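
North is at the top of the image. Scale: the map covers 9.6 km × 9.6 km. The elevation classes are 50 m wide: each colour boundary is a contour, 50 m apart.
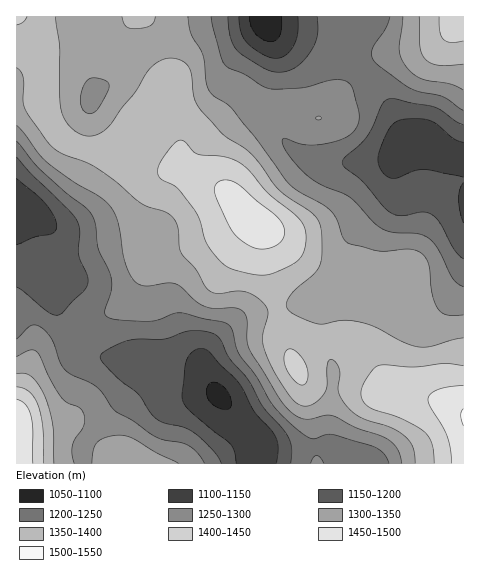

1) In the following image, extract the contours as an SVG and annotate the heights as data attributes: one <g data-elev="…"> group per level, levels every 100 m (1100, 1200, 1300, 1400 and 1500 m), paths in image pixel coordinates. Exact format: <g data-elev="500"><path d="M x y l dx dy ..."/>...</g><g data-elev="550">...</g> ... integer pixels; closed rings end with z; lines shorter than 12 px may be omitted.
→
<g data-elev="1100"><path d="M221 409l-9-5-5-7 0-9 4-6 5 0 6 3 5 5 3 7 2 7-2 4-3 2z"/><path d="M281 17l1 11-2 7-4 5-5 2-8-3-7-5-5-8-2-9"/></g><g data-elev="1200"><path d="M221 463l-8-12-19-18-12-6-20-5-8-5-16-23-19-15-16-16-3-5 2-4 15-10 15-4 32-1 21-7 8-2 13 1 9 3 6 6 9 20 19 21 14 26 24 28 4 12 0 16"/><path d="M463 259l-9-10-13-24-7-9-10-4-22 4-11-3-8-7-21-25-18-14-2-5 3-5 15-12 7-8 6-11 9-21 7-6 7 0 38 8 7 3 15 12 7 3"/><path d="M17 157l14 16 38 37 7 10 4 10-1 26 9 24-1 6-3 5-22 22-5 2-10-4-23-20-7-4"/><path d="M317 17l0 19-7 17-8 9-7 5-8 4-8 1-15-4-27-18-7-12-2-21"/></g><g data-elev="1300"><path d="M74 463l-2-8 0-8 3-8 9-14 1-7-2-6-4-5-12-5-6-5-9-15-12-26-4-5-7-1-12 7"/><path d="M178 463l-23-11-22-13-14-4-14 3-8 4-4 9-1 12"/><path d="M463 315l-16 0-5-2-4-5-6-15-3-29-3-6-5-5-5-3-7-1-31 2-30-8-5-5-6-18-7-10-9-7-23-12-10-8-31-43-25-31-5-5-13-8-5-5-3-9-3-26-12-22-3-17"/><path d="M17 125l30 37 27 20 27 15 10 10 7 16 8 41 5 12 5 6 4 3 6 1 21-3 7 0 7 4 13 13 10 6 11 3 20-1 7 2 5 9 0 21 3 10 29 48 11 13 8 6 8 2 20-4 7 1 23 12 27 9 8 4 5 6 4 7 2 9"/><path d="M316 119l4 1 1-3-5 0z"/><path d="M89 114l-5-3-3-7 0-9 3-11 4-4 3-2 14 2 4 5-2 7-10 18-3 3z"/><path d="M403 17l-4 33 3 10 5 8 7 7 7 4 30 5 12 6"/></g><g data-elev="1400"><path d="M44 463l-1-33-5-24-3-8-6-6-5-4-7-1"/><path d="M299 384l5 1 3-3 1-6-1-8-8-14-6-4-5-1-4 6 1 10 6 11z"/><path d="M463 366l-17-3-32 4-35-2-8 7-9 16 0 10 6 8 7 4 27 9 16 8 8 6 6 12 2 18"/><path d="M254 274l10 1 8-1 19-9 8-6 5-7 2-9 0-11-3-8-8-9-27-22-18-22-9-8-17-6-26-3-5-3-8-9-4-2-3 1-7 7-11 14-2 9 1 5 3 4 16 8 15 20 7 12 6 23 14 17 11 9z"/><path d="M17 25l6-3 4-5"/><path d="M439 17l1 15 4 7 7 3 12-1"/></g><g data-elev="1500"><path d="M463 409l-2 7 2 10"/></g>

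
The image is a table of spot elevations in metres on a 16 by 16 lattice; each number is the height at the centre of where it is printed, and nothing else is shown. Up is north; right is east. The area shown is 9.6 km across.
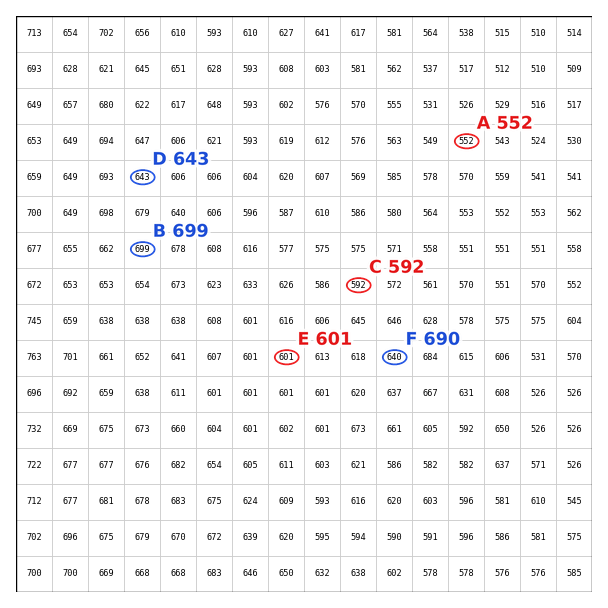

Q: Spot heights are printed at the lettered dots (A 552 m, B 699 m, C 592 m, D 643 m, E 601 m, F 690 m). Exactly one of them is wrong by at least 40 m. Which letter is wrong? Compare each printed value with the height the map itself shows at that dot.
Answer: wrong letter F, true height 640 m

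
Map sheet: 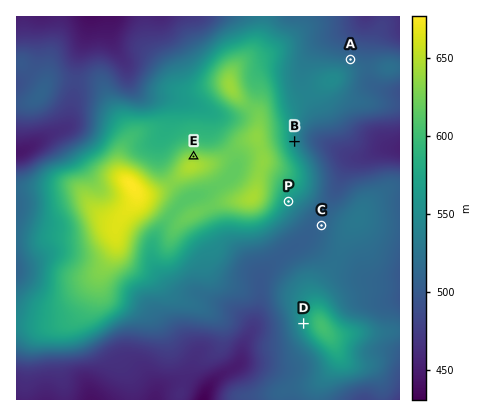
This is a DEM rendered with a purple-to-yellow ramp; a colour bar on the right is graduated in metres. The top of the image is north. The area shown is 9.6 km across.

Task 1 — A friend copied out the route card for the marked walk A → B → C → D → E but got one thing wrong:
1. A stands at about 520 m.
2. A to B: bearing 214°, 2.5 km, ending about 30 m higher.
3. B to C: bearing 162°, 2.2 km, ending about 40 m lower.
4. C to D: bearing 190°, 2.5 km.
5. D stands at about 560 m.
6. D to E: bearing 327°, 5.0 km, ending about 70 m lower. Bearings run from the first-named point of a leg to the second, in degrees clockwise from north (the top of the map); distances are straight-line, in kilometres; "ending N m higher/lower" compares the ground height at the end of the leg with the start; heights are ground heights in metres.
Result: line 6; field sense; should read higher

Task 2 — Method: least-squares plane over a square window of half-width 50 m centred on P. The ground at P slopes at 5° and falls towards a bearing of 130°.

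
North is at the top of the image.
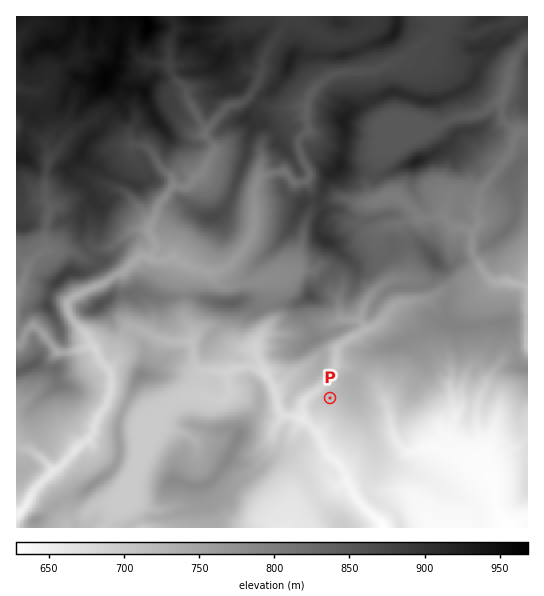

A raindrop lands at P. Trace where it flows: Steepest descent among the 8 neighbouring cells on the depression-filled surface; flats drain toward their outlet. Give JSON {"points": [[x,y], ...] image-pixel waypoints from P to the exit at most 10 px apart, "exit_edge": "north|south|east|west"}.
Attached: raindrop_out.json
{"points": [[330, 398], [329, 409], [326, 419], [319, 430], [322, 441], [326, 451], [335, 461], [343, 471], [347, 482], [353, 493], [361, 503], [371, 514], [382, 523], [383, 527]], "exit_edge": "south"}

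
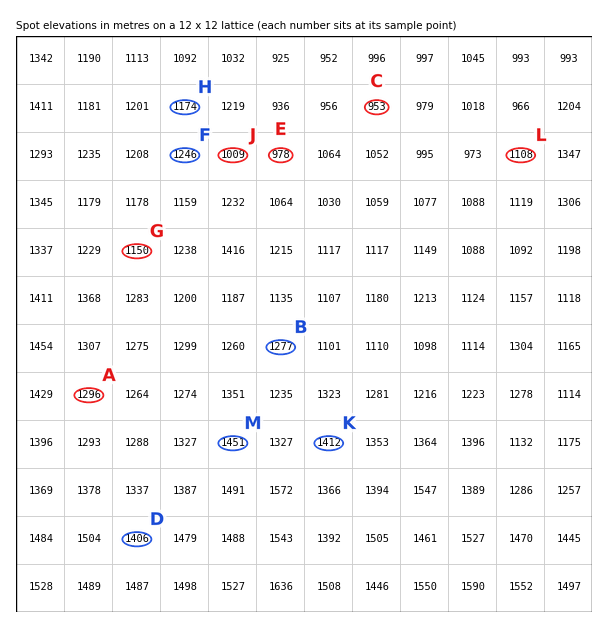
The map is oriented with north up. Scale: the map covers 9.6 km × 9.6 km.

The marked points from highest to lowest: D A B F E C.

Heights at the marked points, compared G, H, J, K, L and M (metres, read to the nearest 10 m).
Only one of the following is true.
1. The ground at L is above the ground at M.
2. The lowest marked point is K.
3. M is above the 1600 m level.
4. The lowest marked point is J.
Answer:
4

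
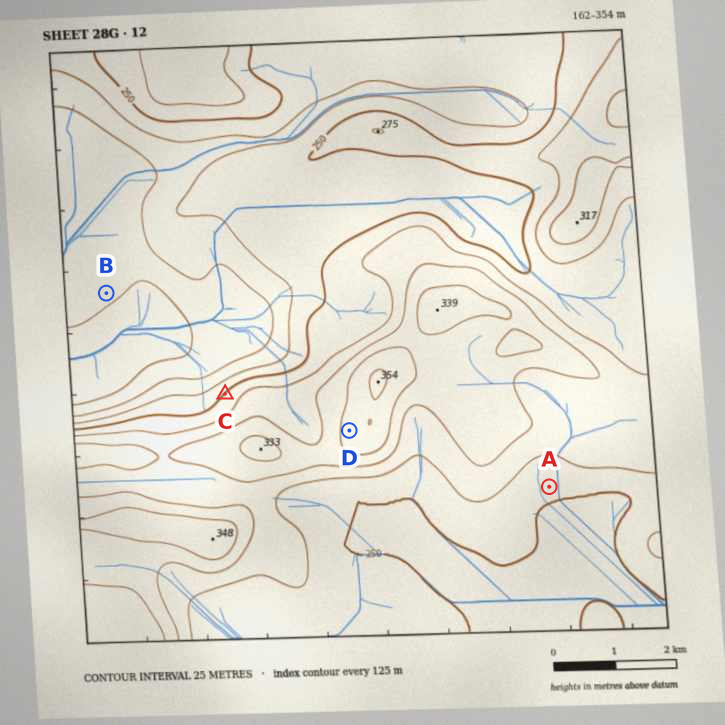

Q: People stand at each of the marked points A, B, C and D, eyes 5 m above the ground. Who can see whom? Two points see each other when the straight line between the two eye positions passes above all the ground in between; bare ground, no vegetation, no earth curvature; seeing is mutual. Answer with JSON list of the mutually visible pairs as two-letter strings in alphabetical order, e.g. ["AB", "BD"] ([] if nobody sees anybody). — ["BC", "BD"]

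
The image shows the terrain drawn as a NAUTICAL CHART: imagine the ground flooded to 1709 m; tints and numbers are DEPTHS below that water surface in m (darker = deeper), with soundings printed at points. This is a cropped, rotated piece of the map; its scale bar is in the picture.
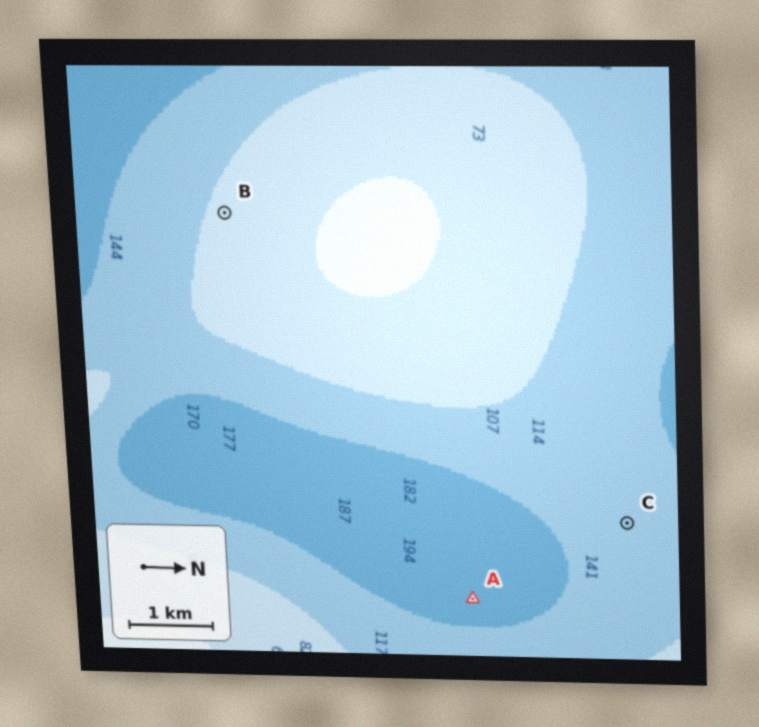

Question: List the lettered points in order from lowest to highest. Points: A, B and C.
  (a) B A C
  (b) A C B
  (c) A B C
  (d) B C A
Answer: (b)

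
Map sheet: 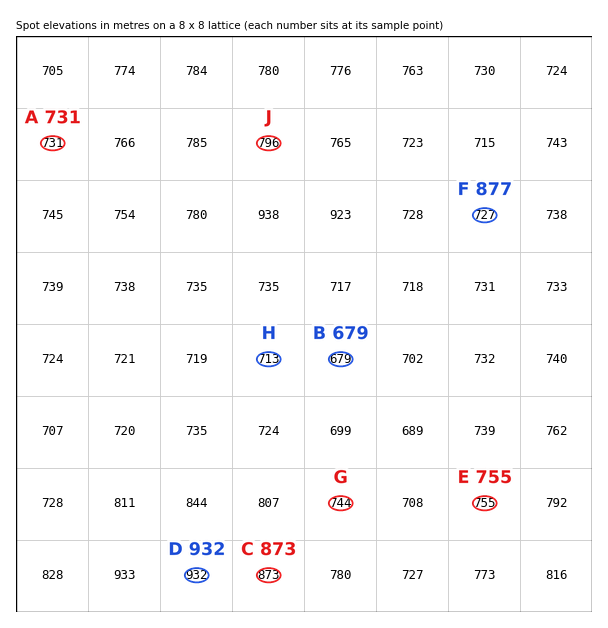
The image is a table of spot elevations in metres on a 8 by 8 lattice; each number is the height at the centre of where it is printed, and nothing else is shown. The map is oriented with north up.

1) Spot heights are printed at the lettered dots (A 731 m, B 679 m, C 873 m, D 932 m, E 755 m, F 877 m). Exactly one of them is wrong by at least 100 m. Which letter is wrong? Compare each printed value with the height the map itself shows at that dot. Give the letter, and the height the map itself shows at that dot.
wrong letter F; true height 727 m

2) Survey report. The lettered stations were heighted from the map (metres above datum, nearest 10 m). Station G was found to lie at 740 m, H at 710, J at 800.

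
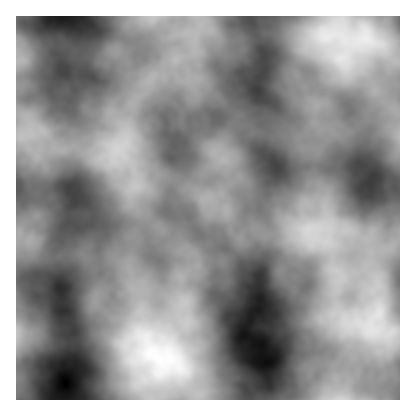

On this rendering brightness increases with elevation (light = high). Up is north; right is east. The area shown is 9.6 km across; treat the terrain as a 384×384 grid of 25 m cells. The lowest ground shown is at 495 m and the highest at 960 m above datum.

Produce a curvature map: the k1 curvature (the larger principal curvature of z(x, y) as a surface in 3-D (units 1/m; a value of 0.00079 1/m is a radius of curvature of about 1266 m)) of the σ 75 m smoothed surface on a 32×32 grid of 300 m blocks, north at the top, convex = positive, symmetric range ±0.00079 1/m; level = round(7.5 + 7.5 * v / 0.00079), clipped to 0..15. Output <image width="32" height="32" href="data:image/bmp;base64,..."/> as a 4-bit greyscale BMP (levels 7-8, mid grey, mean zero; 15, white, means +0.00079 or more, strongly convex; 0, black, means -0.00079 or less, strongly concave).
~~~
<image width="32" height="32" href="data:image/bmp;base64,Qk12AgAAAAAAAHYAAAAoAAAAIAAAACAAAAABAAQAAAAAAAACAAATCwAAEwsAABAAAAAAAAAAAAAAABEREQAiIiIAMzMzAERERABVVVUAZmZmAHd3dwCIiIgAmZmZAKqqqgC7u7sAzMzMAN3d3QDu7u4A////ANx5mquryrjOvJnKtoytao3ZtTvMzOyay7m9p5vKy4irqZqWW7yM3/2q23nN6cm3vIloZriv78+pi3h0nbqbmczM7/ya+7zLrrl5apypbHqu/9h43Z77qqrLSr2ams3P76naurmsyKr9x6vJvf+93fua1Fz7ePeb+NioZomr7Kr2hcq8+YvIrPlcuVi+u/SK+3rTauudu52sn6m/6zr7q/hWqJm3nbqf3X6KT8qb/Kr5rN3Oy86GW77Pmq3KW9d7ua6qzqurmL37iOuHuu3Ie8/v15rHrKm7l6r87czLuc2c2sd3h3ue6quMrLnd7d/+yq/rzam821le36ltu4rYidp7rHaJj4qKn72Zq43tyoaMe7lXit/ui+y9faq5rdlFqrnadIrK2e2sa+2Wedu7tnq86pv/za2ofN3ZhGu5mUmcns/vy8urZ3v96We8zHt3v/qsur3duJaf7ZutzIu8q4re+6iYv6mbyo6tyqrMzcjN73d6rc16fYtI2qum2beqmb24f62vp4rqr7umrN61eq+bequqqvmW2+mma+q5t43ay4q6Z5nevd3ImbzMm92tmcqVeayrrrmta2p43Umfqnz+ibvf2lfPzozddp3N/pqe3dzsv/p4qLucvHety5vO/riuqGbbib3c/Mvd3f/sz71MZoiIrM6XjdamysqrzO69"/>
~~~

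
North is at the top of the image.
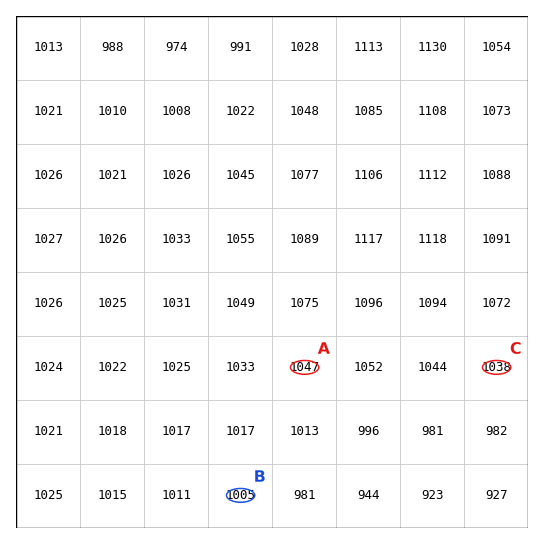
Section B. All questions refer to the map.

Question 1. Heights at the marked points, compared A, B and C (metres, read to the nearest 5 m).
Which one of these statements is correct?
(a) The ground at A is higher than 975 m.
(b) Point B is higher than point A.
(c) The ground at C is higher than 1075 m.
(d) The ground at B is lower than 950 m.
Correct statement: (a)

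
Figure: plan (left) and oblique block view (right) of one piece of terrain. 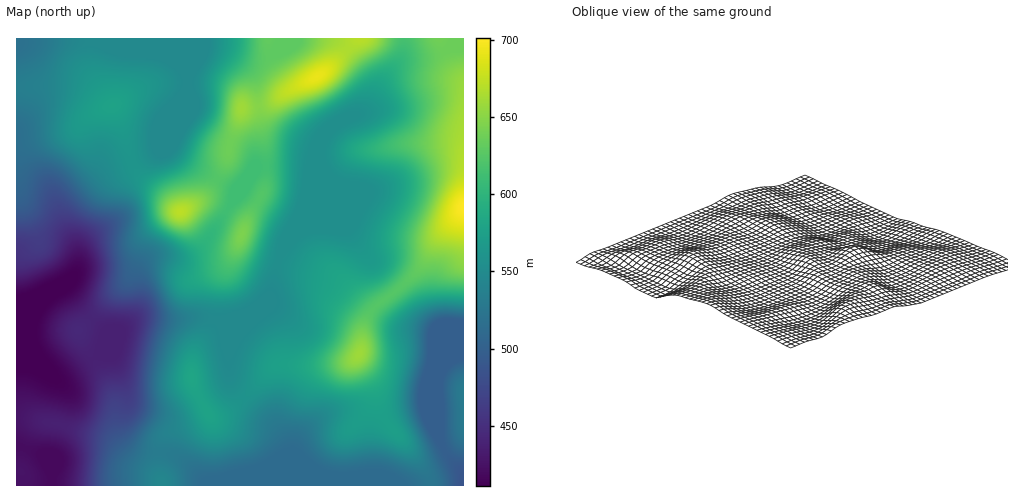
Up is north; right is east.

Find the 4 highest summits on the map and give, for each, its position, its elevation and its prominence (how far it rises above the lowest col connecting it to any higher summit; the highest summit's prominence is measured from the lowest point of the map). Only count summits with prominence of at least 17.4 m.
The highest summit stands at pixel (318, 76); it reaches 692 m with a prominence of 76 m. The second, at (181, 211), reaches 672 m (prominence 48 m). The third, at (360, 354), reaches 659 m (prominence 35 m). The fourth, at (242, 235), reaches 644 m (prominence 31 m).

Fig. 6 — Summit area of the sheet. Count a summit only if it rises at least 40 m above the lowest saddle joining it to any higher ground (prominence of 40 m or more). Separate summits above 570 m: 2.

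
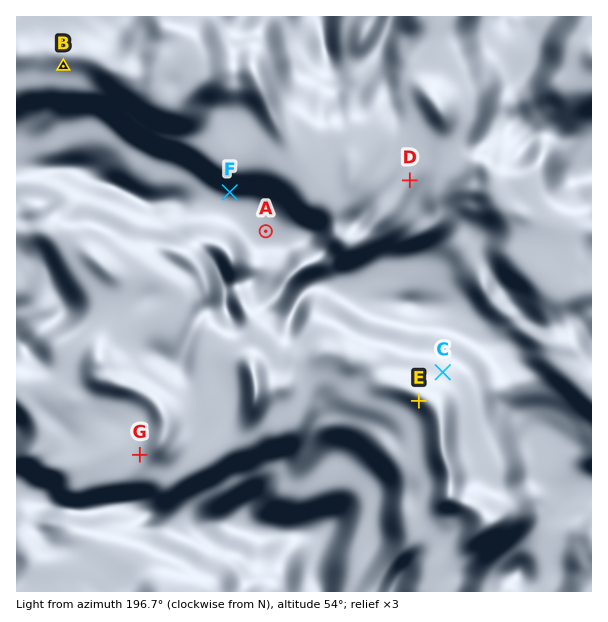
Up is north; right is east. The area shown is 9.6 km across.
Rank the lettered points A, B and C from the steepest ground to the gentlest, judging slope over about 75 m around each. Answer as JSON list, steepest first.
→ ["B", "C", "A"]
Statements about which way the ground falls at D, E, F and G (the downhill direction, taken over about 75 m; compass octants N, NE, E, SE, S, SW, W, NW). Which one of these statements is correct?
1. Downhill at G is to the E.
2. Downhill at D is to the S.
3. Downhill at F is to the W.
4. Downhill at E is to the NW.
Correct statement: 1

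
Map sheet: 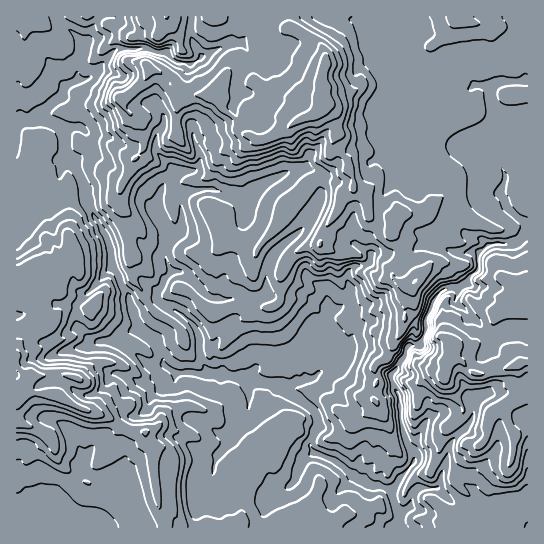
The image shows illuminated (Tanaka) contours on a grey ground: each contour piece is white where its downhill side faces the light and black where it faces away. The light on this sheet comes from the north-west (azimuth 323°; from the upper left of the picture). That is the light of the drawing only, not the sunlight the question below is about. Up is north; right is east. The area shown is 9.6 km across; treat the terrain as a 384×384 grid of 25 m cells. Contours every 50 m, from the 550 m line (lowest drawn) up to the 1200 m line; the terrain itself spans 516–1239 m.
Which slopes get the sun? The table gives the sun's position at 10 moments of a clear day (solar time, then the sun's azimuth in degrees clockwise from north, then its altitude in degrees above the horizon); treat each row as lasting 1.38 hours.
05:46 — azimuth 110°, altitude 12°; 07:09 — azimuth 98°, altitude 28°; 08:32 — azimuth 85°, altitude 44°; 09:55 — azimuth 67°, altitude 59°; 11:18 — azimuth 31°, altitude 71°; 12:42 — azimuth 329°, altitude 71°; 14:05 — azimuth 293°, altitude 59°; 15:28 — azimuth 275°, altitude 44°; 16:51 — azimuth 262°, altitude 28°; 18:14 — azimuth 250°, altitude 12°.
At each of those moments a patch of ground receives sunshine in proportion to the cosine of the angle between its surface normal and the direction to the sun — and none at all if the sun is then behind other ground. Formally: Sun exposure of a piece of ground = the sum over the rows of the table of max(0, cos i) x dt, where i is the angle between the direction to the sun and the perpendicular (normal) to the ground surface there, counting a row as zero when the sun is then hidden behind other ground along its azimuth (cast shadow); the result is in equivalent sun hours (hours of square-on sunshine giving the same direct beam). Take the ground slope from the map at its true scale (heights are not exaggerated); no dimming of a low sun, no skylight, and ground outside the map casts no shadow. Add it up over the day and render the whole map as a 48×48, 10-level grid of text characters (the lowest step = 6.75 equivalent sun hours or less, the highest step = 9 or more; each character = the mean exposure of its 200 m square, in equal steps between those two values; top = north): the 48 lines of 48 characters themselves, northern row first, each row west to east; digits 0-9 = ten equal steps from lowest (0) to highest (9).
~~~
888776667766778757888888887777888888888888888888
888887665777787757877888888767788777888887788888
888886776312002765667788888875778777888888888888
888886772420021355677888888876677777888888888888
888876755466754346788888888876667877888888888888
888666676556787667788888888886677787888888888888
888767765547668888888888888887776787888888888888
888778764675766887888888888887775778888888888888
877888763488865655588888888887657778888888888888
888778765478865667558888888876657878888888888888
888878876567646657777888885457767888888888888888
888878887667546646775787553437768888888888888888
888877876778633343776642134357877888888888888888
888887887688765325676333433645777788888888888888
888886688775567766565556788765677788888888888888
888886567875688876666788887877787878888888888888
888887467866788777777888888665878778888888888888
888888557877788777878888888575767777778888888878
888887624787778767888888886666676888788888888876
887777651688778777888888865757786788788888888887
887777753488878877888888657678888778888888865556
877888763288877788888886677677876457888887545456
678888764178777788888885785344533478888777536778
788888755268777667888876774333214578878787227888
888888645448767777888777766645444678785321147888
888877456516767887888778777777765325762002357888
888877676654765788888888877788676455760044678888
888877876775776668888888766788777776850175578888
888866666777788745888877777888877666710587667777
888667546777778864788777778888777777200477778888
778755777877767865887788888888777676000487888888
776566656676766775777888888888787770012588888888
765334466667776767768888888887876740157788888777
887765566556777778787787788888877700445774565556
888875646777777788888887778888877830274356324788
888876457777766778888888776788778850066336677788
765436677776556777888888876458877870066667666777
777752356765477767888888888636888771055778458888
677776655765566777888888888556887774046774667888
556777888877866778888888886467887887256735677786
886778888887777677788888876755677888444735665775
886568888887778678888888877776567788455746547774
888678888888788577888888877777767776356567677664
888888888888788577888888888888778765663368877535
888888888888788577888888888887777766655668887557
888888888788788677888888888888888875666888888888
888888888888778677888888888888888876776788888888
888888888888878777888888888888888777778888888888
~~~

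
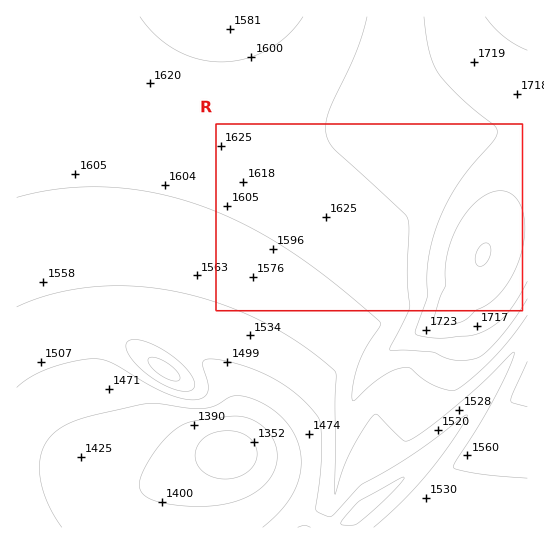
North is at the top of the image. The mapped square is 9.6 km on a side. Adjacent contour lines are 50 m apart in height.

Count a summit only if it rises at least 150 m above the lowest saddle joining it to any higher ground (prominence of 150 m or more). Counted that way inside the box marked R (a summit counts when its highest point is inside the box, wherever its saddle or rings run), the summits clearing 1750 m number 1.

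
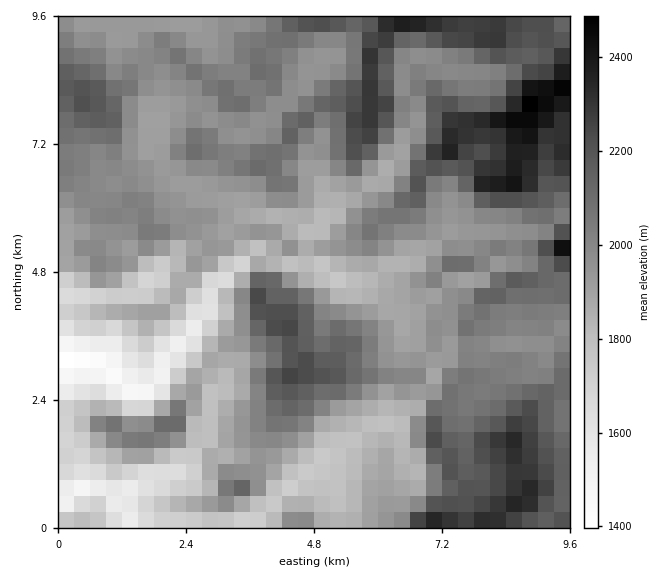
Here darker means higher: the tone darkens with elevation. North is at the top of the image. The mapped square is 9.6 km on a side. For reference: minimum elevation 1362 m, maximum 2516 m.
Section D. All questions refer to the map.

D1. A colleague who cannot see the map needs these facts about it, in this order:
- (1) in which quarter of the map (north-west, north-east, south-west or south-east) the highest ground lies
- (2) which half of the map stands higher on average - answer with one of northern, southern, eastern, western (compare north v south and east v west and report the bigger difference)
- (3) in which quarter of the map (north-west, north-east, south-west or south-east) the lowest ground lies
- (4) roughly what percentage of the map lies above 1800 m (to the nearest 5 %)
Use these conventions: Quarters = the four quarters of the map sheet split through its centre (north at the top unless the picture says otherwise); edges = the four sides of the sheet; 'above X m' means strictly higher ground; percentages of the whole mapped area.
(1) Look to the north-east quarter for the highest ground.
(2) On average the eastern half of the map is the higher ground.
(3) The lowest ground is in the south-west quarter.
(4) About 85 % of the map lies above 1800 m.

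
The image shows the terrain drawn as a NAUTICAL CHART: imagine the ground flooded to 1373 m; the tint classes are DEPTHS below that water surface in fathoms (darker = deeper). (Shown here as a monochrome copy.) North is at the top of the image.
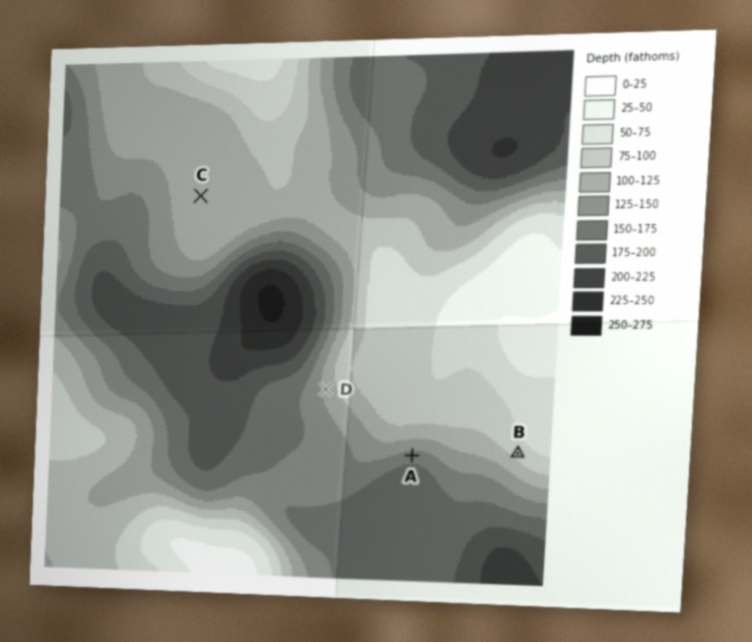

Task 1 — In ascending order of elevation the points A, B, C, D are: A D C B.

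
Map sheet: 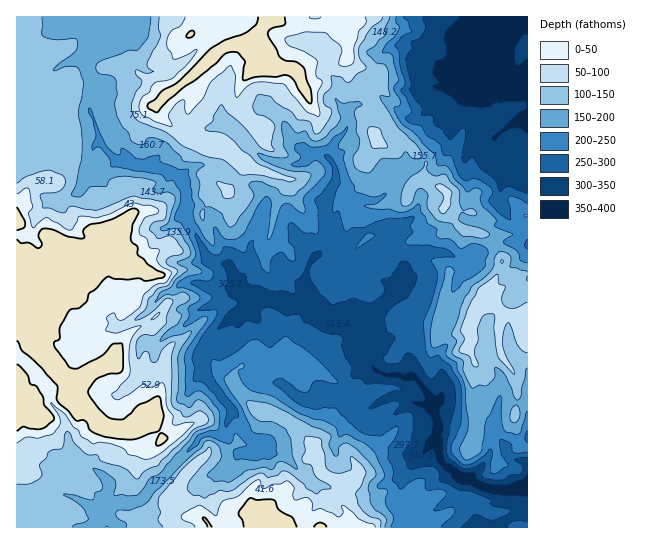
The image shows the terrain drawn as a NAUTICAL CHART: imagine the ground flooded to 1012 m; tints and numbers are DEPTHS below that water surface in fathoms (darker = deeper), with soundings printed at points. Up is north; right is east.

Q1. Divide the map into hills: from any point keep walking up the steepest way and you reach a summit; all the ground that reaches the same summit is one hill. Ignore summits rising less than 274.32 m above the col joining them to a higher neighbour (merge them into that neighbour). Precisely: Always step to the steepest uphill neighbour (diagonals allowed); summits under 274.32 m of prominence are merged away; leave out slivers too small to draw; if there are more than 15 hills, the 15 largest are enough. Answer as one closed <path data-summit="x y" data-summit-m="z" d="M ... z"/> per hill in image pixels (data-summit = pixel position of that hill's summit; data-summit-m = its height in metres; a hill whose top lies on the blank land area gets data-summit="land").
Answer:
<path data-summit="land" d="M119 16l-103 1 0 510 79 1 11-21 11-4 12 1 12-4 10-13 10-7 35-37 5-7 8-3 16 0 7 13 7 7 18 0 8-5-3-5-12-6-5-4-8-16-26-34-8-14 0-15 5-12 18-21 11-6-1 19-9 16 9 16 15 15 28 2 24 17 12 0 8-5 12 0 24 13 7 1 27-13 6 0 11 7 22 3 5 13-1 23-3 1-17 15-11 15-5 14 3 15 6 9 0 17 118 0 1-283-18-4-13 2-11 8-12 1-12 7-15-6-22-1-10 3-7 7-3 7-13-23 5-11 0-8-3-2-17 2-16 5-14 12-9 4-7 8-17 0-16-17-7 4-7 8-4 15 10 11 17 10 2 7 0 9-22 1-41-11-5-3-12-25-18-4-7-8-19-38 2-21-6-15-4-4-12-6-15-4-15 0-8-4-9 0-19-20-2-11-8-20 2-32-4-12 0-16 6-9 21-8 6-6 1-8z"/><path data-summit="land" d="M507 16l-386 0 0 9-7 8-17 6-9 7-1 20 4 12-2 32 8 20 3 13 15 17 12 1 8 4 15 0 15 4 12 6 4 4 6 15-2 21 3 8 7 8 12 26 7 6 15 2 13 26 8 4 37 9 22 0 0-10-2-7-17-10-10-11 4-15 7-8 7-4 16 17 17 0 7-8 9-4 14-12 16-5 17-2 3 2 0 8-5 11 13 23 3-7 7-7 10-3 22 1 15 6 12-7 12-1 11-8 13-2 9 3 9-1 0-12-13-6-6-6-10-18 5-31 4-5 0-6-13-18 0-4 15-12 18-4 0-43-10 3-19-18-6 1-12 12-4 0-8-6-2-9 0-11 6-6 10 0 8 5 8-20 9-11z"/><path data-summit="land" d="M237 315l-11 6-18 21-5 12 0 15 8 14 26 34 8 16 5 4 12 6 3 4-8 6-18 0-7-7-7-13-16 0-8 3-5 7-35 37-10 7-10 13-12 4-12-1-11 4-10 16 0 4 311 1 2-17-6-9-3-15 5-14 11-15 17-15 3-1 1-23-5-13-22-3-11-7-6 0-27 13-7-1-24-13-12 0-8 5-12 0-24-17-28-2-15-15-9-16 9-16z"/>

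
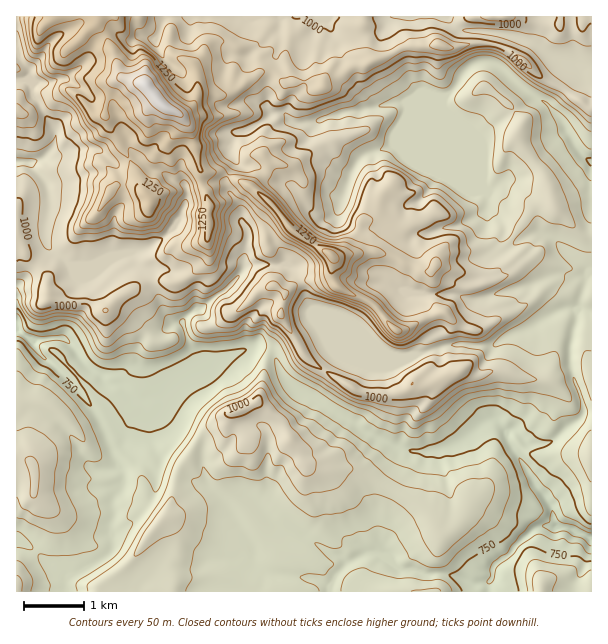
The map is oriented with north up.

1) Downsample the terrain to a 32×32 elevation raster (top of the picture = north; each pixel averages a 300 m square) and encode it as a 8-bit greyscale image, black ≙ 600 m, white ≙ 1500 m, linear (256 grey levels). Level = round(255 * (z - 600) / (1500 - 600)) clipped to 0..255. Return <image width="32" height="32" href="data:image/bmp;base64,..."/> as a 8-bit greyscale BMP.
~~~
<image width="32" height="32" href="data:image/bmp;base64,Qk02CAAAAAAAADYEAAAoAAAAIAAAACAAAAABAAgAAAAAAAAEAAATCwAAEwsAAAABAAAAAAAAAAAAAAEBAQACAgIAAwMDAAQEBAAFBQUABgYGAAcHBwAICAgACQkJAAoKCgALCwsADAwMAA0NDQAODg4ADw8PABAQEAAREREAEhISABMTEwAUFBQAFRUVABYWFgAXFxcAGBgYABkZGQAaGhoAGxsbABwcHAAdHR0AHh4eAB8fHwAgICAAISEhACIiIgAjIyMAJCQkACUlJQAmJiYAJycnACgoKAApKSkAKioqACsrKwAsLCwALS0tAC4uLgAvLy8AMDAwADExMQAyMjIAMzMzADQ0NAA1NTUANjY2ADc3NwA4ODgAOTk5ADo6OgA7OzsAPDw8AD09PQA+Pj4APz8/AEBAQABBQUEAQkJCAENDQwBEREQARUVFAEZGRgBHR0cASEhIAElJSQBKSkoAS0tLAExMTABNTU0ATk5OAE9PTwBQUFAAUVFRAFJSUgBTU1MAVFRUAFVVVQBWVlYAV1dXAFhYWABZWVkAWlpaAFtbWwBcXFwAXV1dAF5eXgBfX18AYGBgAGFhYQBiYmIAY2NjAGRkZABlZWUAZmZmAGdnZwBoaGgAaWlpAGpqagBra2sAbGxsAG1tbQBubm4Ab29vAHBwcABxcXEAcnJyAHNzcwB0dHQAdXV1AHZ2dgB3d3cAeHh4AHl5eQB6enoAe3t7AHx8fAB9fX0Afn5+AH9/fwCAgIAAgYGBAIKCggCDg4MAhISEAIWFhQCGhoYAh4eHAIiIiACJiYkAioqKAIuLiwCMjIwAjY2NAI6OjgCPj48AkJCQAJGRkQCSkpIAk5OTAJSUlACVlZUAlpaWAJeXlwCYmJgAmZmZAJqamgCbm5sAnJycAJ2dnQCenp4An5+fAKCgoAChoaEAoqKiAKOjowCkpKQApaWlAKampgCnp6cAqKioAKmpqQCqqqoAq6urAKysrACtra0Arq6uAK+vrwCwsLAAsbGxALKysgCzs7MAtLS0ALW1tQC2trYAt7e3ALi4uAC5ubkAurq6ALu7uwC8vLwAvb29AL6+vgC/v78AwMDAAMHBwQDCwsIAw8PDAMTExADFxcUAxsbGAMfHxwDIyMgAycnJAMrKygDLy8sAzMzMAM3NzQDOzs4Az8/PANDQ0ADR0dEA0tLSANPT0wDU1NQA1dXVANbW1gDX19cA2NjYANnZ2QDa2toA29vbANzc3ADd3d0A3t7eAN/f3wDg4OAA4eHhAOLi4gDj4+MA5OTkAOXl5QDm5uYA5+fnAOjo6ADp6ekA6urqAOvr6wDs7OwA7e3tAO7u7gDv7+8A8PDwAPHx8QDy8vIA8/PzAPT09AD19fUA9vb2APf39wD4+PgA+fn5APr6+gD7+/sA/Pz8AP39/QD+/v4A////AFA8NjpLT01NT0lCQD89PDs4NTo8Pj4+PCsiHyg+TUA+RTk2NjhHUU5PSUJAPTs8PDs4NDYyMjc7LycfJjk9ODE5Oz07ODZMVFFNQz89PT49Ojk2MjI4QktBMikfJyYiGj5HSkI4ND1XWFJHQT4/PTw+Pjs5OD1JUE5DOCwbEg8UU1pTRDo0OkZZU0hBPz4+Q0pJRkA/RUxNTUxCMSQVHjJeX04/NzM3O01MRUJAP0NQVVRQSUlKSUZITEY2IRgmOmFgTj42MjU2Q0tHSktMTVxhW1VOR0A7OT5DQzMcJzFCYl9RQDowMDE4TUpVX1tbZmNcU0Y5MS0rLTE2JyYwO0paV05GOC0sLC8/T19lY2VpWk5DNTEzNS4nJyojJy00RVRRTUQwKyoqKjJOaWxmZlhHOzQ5RktQQjEnIyYuNjQ5UlBJNCsqKSkpLDhUaHBXPTU4S11oa2tgRDQvNDpARD1LRTQqKSgqKikqKzM/V0E2Ql50bWx4fHlqWVFRUVBHQj8tJycqLS0uKyopKi8+O09raF9cXGFwdHlrXllPTUFGLB8mJkNJP0hDMi8uLDJBbWlcW1tfZ2BfXFhMSUZGQEQdKSU0XGNVUEY/VVdMR2R2X1tbX4qefG9xb1xIQkJAQDxeVl12dmNYS0RNcHdxhm9cXGOAmYCAhXdkYVlMQT49U3h1bm50cmdpY1tccoSKfHCMnpV+c3V2amJZVFBLRUFecWtlZmptbXV6e2xdeYR7i7GdgXl8hoV0a2ZeUktHQnFqZmZlZWZseoWTfGNxeXqXw62RiYWEi3RhXV5bUkdEcmRpdHFtcHB9krCMcH2JpayZlIqBeXV5cltWVVNNSUxuYmiHmIyeoX+EtZZ0haaoemJvgXx5dm9fTkpRVFNWTG5iZHihn6u/nIWynYWjrIRwWFt7fHRucVhHRExWXlhGaV9jcpaqsrehka2ZpKiKf3RZUnB7dV9QQ0FCR1NdUUFaXGR1kJ6rpaOnspmMkI2FcmBRWmZWREFBQUZJVFdFNmFgZHSNo6uzuLesfoCOiHhvaVtNSEJBQUFBR1ZZSDoyeHFsg6a0uMrK0aZ7cnh2a2FlZWBKQUFBQUJHW1hBNT+MeXqZwMHQ4+3iuJaGc2lmYVhUU09DQUFDRkxVUz49WYCAlrK+zN/248Symop6fYCIfWhXTERBQkhSVE4/RV1neIKarcXc7O2+sKuWlIyKjI6NfnFhUktSRExMQFloYFt/mLu0vNPNxqOrpJCJhoJ+fYKEiH9taW9cRURhd2BbW5CyvsjDw6mUl5CXjYV/fHp2dnl7dn6FjX5xa2lhYWNlnMfExsvBp5OMgoN+d3d1dnFxd3hqamtrZ21xcmxsb3E="/>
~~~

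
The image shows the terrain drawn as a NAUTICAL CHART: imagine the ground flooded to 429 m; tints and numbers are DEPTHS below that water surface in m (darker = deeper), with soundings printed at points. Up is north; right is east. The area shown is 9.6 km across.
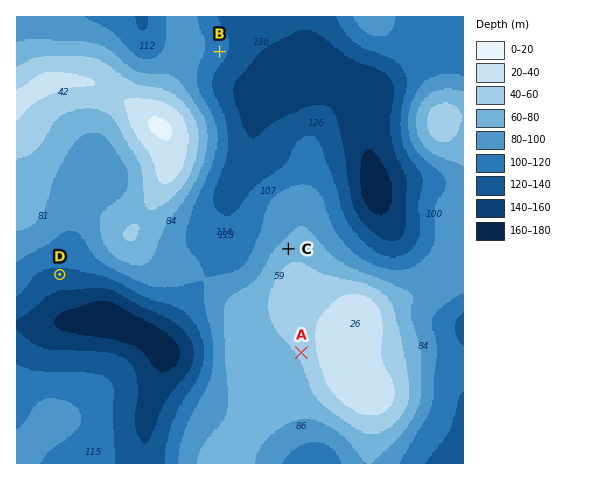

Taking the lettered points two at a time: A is above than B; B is above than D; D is below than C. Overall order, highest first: A C B D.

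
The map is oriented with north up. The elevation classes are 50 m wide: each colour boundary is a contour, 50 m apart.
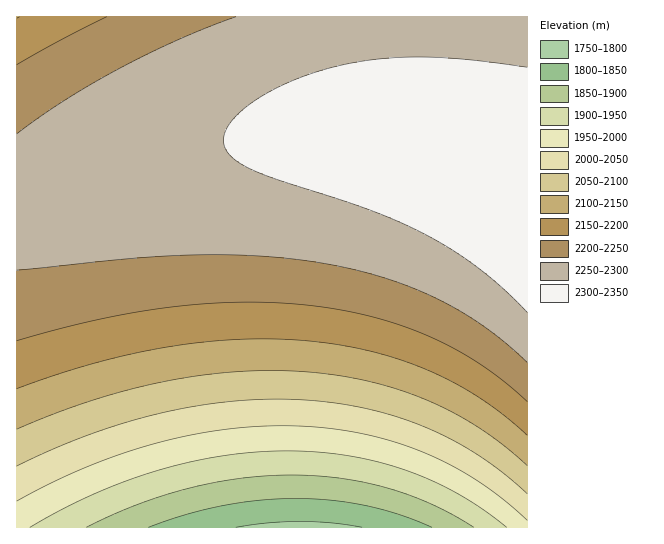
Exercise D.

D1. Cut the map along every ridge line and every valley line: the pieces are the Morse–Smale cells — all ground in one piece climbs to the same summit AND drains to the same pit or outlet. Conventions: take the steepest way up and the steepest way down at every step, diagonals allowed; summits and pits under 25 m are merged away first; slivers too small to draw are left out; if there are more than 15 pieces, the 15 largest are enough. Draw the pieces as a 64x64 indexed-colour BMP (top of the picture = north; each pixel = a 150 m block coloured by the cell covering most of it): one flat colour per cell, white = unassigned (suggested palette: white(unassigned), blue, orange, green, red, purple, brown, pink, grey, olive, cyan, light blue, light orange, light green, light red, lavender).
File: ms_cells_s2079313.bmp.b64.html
<image width="64" height="64" href="data:image/bmp;base64,Qk12CAAAAAAAAHYAAAAoAAAAQAAAAEAAAAABAAQAAAAAAAAIAAATCwAAEwsAABAAAAAAAAAA////ALR3HwAOf/8ALKAsACgn1gC9Z5QAS1aMAMJ34wB/f38AIr28AM++FwDox64AeLv/AIrfmACWmP8A1bDFABEREREREREREREREREREREREREREREREREREREREREREREREREREREREREREREREREREREREREREREREREREREREREREREREREREREREREREREREREREREREREREREREREREREREREREREREREREREREREREREREREREREREREREREREREREREREREREREREREREREREREREREREREREREREREREREREREREREREREREREREREREREREREREREREREREREREREREREREREREREREREREREREREREREREREREREREREREREREREREREREREREREREREREREREREREREREREREREREREREREREREREREREREREREREREREREREREREREREREREREREREREREREREREREREREREREREREREREREREREREREREREREREREREREREREREREREREREREREREREREREREREREREREREREREREREREREREREREREREREREREREREREREREREREREREREREREREREREREREREREREREREREREREREREREREREREREREREREREREREREREREREREREREREREREREREREREREREREREREREREREREREREREREREREREREREREREREREREREREREREREREREREREREREREREREREREREREREREREREREREREREREREREREREREREREREREREREREREREREREREREREREREREREREREREREREREREREREREREREREREREREREREREREREREREREREREREREREREREREREREREREREREREREREREREREREREREREREREREREREREREREREREREREREREREREREREREREREREREREREREREREREREREREREREREREREREREREREREREREREREREREREREREREREREREREREREREREREREREREREREREREREREREREREREREREREREREREREREREREREREREREREREREREREREREREREREREREREREREREREREREREREREREREREREREREREREREREREREREREREREREREREREREREREREREREREREREREREREREREREREREREREREREREREREREREREREREREREREREREREREREREREREREREREREREREREREREREREREREREREREREREREREREREREREREREREREREREREREREREREREREREREREREREREREREREREREREREREREREREREREREREREREREREREREREREREREREREREREREREREREREREREREREREREREREREREREREREREREREREREREREREREREREREREREREREREREREREREREREREREREREREREREREREREREREREREREREREREREREREREREREREREREREREREREREREREREREREREREREREREREREREREREREREREREREREREREREREREREREREREREREREREREREREREREREREREREREREREREREREREREREREREREREREREREREREREREREREREREREREREREREREREREREREREREREREREREREREREREREREREREREREREREREREREREREREREREREREREREREREREREREREREREREREREREREREREREREREREREiIhERERERERERERERERERERERERERERERERERERERESIiIiERERERERERERERERERERERERERERERERERERERIiIiIiIREREREREREREREREREREREREREREREREREREiIiIiIiIRERERERERERERERERERERERERERERERERESIiIiIiIiIiERERERERERERERERERERERERERERERERIiIiIiIiIiIiIREREREREREREREREREREREREREREREiIiIiIiIiIiIiIiERERERERERERERERERERERERERESIiIiIiIiIiIiIiIiIiIRERERERERERERIiERERERERIiIiIiIiIiIiIiIiIiIiIiIiIiIiIiIiIhEREREREREiIiIiIiIiIiIiIiIiIiIiIiIiIiIiIiIhERERERERESIiIiIiIiIiIiIiIiIiIiIiIiIiIiIiIiERERERERERIiIiIiIiIiIiIiIiIiIiIiIiIiIiIiIiEREREREREREiIiIiIiIiIiIiIiIiIiIiIiIiIiIiIiIRERERERERESIiIiIiIiIiIiIiIiIiIiIiIiIiIiIiIhERERERERERIiIiIiIiIiIiIiIiIiIiIiIiIiIiIiIiEREREREREREiIiIiIiIiIiIiIiIiIiIiIiIiIiIiIiIRERERERERESIiIiIiIiIiIiIiIiIiIiIiIiIiIiIiIhERERERERERIiIiIiIiIiIiIiIiIiIiIiIiIiIiIiIhEREREREREREiIiIiIiIiIiIiIiIiIiIiIiIiIiIiIiERERERERERESIiIiIiIiIiIiIiIiIiIiIiIiIiIiIiIRERERERERERIiIiIiIiIiIiIiIiIiIiIiIiIiIiIiIhEREREREREREiIiIiIiIiIiIiIiIiIiIiIiIiIiIiIiERERERERERESIiIiIiIiIiIiIiIiIiIiIiIiIiIiIiIRERERERERER"/>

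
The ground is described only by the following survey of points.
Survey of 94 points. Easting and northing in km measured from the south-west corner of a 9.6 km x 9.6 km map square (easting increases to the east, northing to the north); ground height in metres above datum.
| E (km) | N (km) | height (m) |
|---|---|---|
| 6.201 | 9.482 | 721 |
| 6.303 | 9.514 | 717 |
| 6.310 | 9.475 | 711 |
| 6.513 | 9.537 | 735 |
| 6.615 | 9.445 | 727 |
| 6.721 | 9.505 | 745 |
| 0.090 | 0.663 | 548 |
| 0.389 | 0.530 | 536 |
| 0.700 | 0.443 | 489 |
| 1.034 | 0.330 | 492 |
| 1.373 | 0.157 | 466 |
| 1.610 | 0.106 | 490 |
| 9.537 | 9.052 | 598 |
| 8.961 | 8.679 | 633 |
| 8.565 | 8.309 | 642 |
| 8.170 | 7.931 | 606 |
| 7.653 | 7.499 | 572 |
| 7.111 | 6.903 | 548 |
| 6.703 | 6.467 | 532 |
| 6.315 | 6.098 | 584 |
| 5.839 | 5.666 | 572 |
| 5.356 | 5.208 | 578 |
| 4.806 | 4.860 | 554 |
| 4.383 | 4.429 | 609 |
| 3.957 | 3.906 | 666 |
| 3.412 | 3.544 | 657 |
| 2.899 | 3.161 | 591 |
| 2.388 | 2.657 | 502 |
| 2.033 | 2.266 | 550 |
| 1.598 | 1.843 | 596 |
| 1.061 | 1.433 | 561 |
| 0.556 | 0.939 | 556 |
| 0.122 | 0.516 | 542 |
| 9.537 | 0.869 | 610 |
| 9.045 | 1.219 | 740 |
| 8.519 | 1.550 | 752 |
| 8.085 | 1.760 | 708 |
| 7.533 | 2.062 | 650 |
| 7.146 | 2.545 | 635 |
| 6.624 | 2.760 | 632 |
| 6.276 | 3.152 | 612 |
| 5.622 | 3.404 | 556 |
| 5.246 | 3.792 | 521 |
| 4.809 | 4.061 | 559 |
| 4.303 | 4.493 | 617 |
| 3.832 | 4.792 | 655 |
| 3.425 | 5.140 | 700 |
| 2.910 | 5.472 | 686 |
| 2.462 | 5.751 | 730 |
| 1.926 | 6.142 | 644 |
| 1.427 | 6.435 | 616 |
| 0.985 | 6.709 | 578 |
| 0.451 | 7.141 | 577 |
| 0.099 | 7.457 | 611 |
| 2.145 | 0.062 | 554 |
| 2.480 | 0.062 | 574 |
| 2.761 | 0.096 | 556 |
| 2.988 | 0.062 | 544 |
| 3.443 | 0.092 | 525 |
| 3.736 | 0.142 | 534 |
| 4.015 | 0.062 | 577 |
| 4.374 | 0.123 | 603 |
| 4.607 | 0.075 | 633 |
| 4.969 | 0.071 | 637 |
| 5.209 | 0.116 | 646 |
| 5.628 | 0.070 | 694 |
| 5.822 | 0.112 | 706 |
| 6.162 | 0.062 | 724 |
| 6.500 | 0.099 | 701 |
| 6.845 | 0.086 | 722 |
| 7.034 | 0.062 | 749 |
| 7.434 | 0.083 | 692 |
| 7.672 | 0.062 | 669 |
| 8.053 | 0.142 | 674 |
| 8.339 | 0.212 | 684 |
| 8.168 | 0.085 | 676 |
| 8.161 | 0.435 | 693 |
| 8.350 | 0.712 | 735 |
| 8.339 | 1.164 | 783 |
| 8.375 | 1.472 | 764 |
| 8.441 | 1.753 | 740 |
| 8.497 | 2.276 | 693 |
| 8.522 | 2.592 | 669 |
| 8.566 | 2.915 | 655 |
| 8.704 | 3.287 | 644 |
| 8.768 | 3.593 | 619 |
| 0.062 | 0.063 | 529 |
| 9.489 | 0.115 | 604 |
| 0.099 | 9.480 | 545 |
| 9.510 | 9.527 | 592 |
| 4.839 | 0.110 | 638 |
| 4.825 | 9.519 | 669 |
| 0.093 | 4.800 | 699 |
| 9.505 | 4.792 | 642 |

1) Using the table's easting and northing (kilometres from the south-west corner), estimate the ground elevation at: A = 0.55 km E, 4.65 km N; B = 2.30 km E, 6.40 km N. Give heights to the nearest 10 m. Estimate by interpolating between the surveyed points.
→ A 730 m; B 710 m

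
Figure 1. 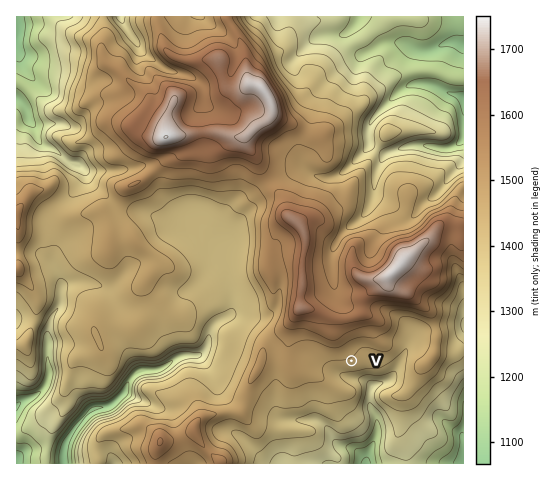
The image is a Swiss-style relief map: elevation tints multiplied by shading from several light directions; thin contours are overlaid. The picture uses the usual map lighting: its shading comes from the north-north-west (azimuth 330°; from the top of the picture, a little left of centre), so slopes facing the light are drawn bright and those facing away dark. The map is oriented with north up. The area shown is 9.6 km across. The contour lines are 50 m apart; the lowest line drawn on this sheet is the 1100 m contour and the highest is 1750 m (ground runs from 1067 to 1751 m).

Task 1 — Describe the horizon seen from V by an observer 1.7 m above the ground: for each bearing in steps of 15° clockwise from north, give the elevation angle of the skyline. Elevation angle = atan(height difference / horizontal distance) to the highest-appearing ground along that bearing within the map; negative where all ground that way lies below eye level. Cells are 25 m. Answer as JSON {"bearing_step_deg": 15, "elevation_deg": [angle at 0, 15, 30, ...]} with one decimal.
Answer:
{"bearing_step_deg": 15, "elevation_deg": [10.7, 10.1, 8.3, 6.0, 3.0, 0.8, 1.0, -0.4, -1.3, -2.8, -4.3, -6.2, -2.6, -1.6, -1.0, -0.3, 1.6, 1.5, 2.1, 2.5, 5.1, 9.4, 10.9, 10.8]}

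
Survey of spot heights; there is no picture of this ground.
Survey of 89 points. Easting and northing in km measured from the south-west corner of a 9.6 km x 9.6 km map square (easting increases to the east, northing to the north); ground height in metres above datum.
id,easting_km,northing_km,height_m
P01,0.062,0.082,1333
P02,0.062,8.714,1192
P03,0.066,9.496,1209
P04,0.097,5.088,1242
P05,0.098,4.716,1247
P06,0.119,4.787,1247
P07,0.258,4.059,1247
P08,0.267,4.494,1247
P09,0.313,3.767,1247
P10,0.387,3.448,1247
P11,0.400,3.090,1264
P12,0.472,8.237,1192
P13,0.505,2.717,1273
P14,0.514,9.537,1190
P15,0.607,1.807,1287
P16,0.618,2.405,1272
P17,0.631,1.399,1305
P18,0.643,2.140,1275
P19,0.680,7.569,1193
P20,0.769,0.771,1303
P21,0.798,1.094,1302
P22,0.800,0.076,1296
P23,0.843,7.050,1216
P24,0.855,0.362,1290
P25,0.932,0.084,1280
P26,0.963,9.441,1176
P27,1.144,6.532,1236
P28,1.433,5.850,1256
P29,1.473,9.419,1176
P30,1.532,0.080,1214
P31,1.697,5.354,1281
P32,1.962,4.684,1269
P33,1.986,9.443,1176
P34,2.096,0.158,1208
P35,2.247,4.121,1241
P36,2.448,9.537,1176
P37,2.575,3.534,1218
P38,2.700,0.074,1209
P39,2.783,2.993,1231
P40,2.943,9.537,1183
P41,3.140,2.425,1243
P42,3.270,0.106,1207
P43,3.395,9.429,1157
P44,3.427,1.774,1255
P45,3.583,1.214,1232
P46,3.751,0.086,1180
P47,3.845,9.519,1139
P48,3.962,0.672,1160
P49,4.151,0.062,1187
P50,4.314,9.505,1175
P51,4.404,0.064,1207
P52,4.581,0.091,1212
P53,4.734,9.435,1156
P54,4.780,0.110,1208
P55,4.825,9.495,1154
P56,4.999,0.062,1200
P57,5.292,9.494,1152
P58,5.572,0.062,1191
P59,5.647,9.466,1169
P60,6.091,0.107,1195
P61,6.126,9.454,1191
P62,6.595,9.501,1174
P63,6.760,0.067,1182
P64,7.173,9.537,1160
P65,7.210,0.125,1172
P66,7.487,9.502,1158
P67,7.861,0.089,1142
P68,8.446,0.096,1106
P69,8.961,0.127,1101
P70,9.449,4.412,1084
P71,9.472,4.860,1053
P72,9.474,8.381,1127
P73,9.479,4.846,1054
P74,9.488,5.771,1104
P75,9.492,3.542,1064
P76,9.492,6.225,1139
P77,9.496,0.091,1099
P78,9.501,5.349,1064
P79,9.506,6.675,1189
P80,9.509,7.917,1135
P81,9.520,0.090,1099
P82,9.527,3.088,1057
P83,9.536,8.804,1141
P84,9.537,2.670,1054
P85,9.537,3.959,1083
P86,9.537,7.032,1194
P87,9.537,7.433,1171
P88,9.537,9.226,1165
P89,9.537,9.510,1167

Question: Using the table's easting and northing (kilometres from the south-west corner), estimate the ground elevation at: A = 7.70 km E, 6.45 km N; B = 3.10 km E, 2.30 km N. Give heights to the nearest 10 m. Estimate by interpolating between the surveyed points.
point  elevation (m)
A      1110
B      1240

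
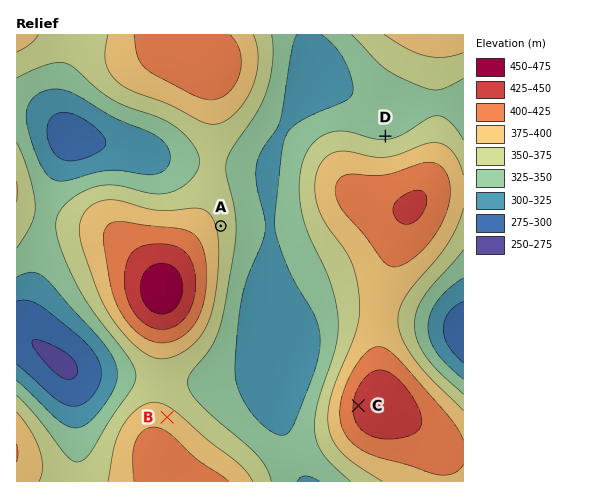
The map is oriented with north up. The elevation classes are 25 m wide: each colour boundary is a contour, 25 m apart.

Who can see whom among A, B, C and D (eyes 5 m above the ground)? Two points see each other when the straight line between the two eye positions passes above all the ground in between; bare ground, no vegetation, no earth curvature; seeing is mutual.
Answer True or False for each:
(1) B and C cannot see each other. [False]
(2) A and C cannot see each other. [False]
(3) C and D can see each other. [False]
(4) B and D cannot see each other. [True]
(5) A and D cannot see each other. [True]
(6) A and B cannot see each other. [True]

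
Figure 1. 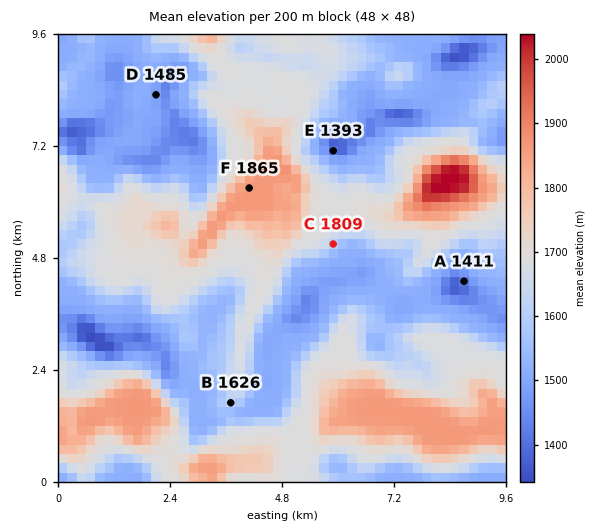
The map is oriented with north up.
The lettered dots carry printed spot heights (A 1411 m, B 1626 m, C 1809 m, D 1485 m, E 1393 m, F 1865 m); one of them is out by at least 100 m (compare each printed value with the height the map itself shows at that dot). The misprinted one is C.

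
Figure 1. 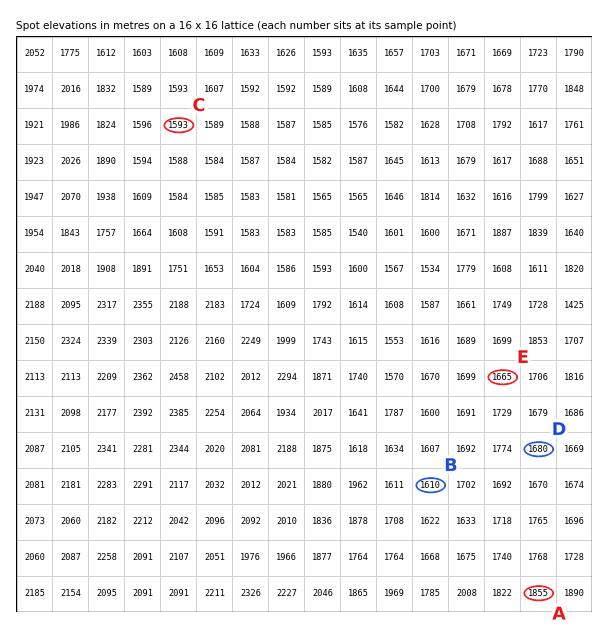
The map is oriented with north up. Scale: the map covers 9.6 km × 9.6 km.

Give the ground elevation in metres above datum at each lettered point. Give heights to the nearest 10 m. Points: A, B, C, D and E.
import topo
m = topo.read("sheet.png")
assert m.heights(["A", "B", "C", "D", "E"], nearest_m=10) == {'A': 1860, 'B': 1610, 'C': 1590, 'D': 1680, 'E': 1670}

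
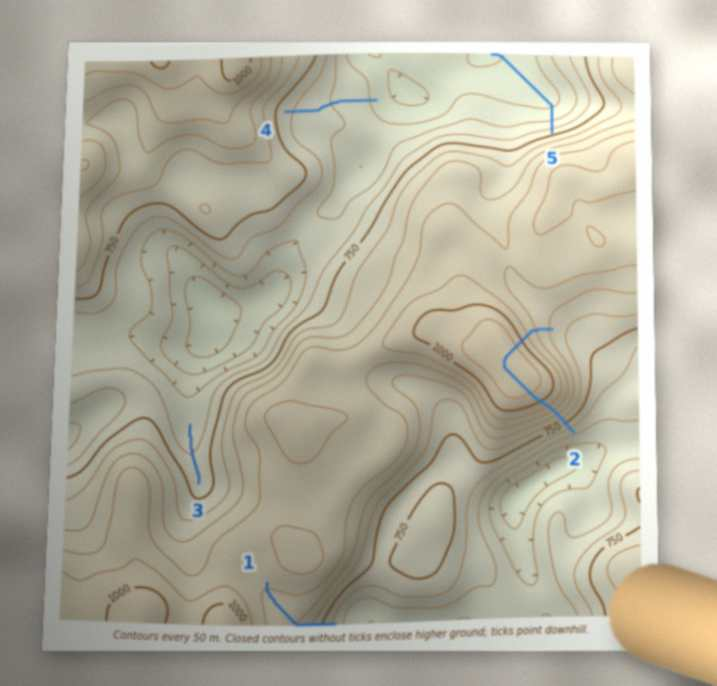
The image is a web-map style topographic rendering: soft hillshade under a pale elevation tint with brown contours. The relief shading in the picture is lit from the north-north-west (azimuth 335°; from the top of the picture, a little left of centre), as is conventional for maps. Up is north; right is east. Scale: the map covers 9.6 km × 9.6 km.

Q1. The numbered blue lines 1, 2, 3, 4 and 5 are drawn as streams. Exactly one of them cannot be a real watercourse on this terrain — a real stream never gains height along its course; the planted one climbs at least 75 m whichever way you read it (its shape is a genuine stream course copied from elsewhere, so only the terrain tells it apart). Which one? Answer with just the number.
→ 2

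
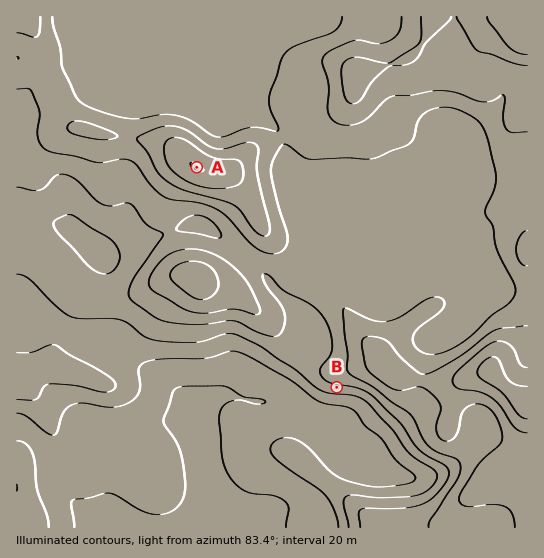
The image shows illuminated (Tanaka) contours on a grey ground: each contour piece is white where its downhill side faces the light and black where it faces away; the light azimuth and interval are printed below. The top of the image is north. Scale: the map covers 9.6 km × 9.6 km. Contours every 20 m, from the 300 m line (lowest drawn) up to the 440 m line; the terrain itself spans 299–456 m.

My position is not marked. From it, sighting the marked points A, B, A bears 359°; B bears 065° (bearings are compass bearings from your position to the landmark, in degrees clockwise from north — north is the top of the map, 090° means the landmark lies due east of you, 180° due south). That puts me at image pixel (202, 450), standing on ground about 300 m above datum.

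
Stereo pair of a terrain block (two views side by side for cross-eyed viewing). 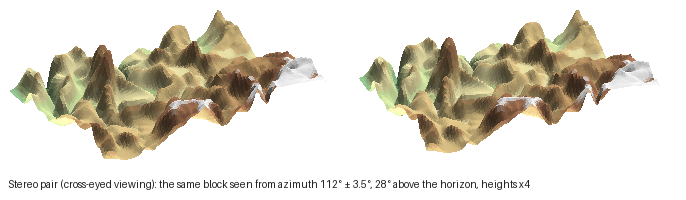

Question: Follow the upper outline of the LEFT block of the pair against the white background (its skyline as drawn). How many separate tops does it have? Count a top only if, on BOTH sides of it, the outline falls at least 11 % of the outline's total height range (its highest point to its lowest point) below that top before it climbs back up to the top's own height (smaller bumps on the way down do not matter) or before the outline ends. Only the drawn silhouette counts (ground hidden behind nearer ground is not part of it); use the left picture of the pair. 5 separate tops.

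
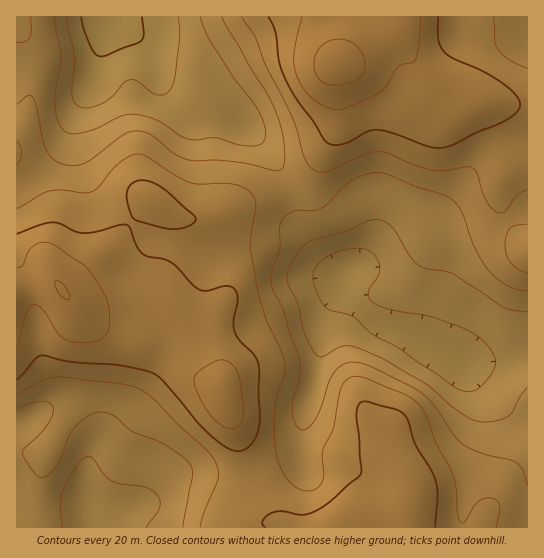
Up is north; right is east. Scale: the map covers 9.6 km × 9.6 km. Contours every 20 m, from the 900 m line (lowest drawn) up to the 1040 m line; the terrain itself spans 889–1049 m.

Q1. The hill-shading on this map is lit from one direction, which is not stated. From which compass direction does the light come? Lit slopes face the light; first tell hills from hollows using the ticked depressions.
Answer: NW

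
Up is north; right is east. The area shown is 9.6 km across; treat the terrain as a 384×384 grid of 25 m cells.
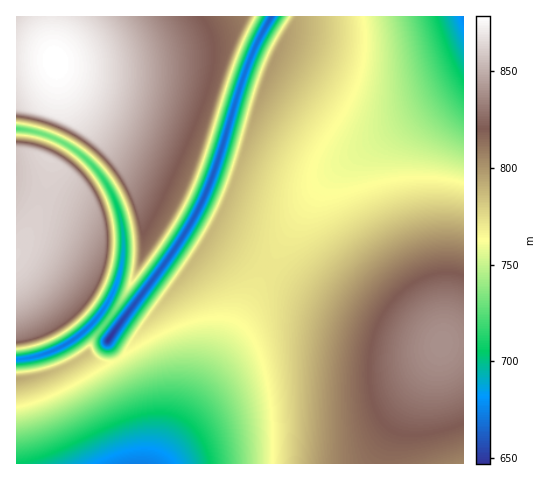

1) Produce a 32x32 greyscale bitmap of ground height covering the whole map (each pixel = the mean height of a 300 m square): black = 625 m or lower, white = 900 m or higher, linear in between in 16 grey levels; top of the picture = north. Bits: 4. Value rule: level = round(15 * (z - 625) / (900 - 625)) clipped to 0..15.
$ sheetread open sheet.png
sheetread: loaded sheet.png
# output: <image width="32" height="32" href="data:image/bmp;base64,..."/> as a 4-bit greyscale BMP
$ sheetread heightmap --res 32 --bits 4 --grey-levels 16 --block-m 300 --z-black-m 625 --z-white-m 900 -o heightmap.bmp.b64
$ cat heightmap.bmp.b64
<image width="32" height="32" href="data:image/bmp;base64,Qk12AgAAAAAAAHYAAAAoAAAAIAAAACAAAAABAAQAAAAAAAACAAATCwAAEwsAABAAAAAAAAAAAAAAABEREQAiIiIAMzMzAERERABVVVUAZmZmAHd3dwCIiIgAmZmZAKqqqgC7u7sAzMzMAN3d3QDu7u4A////AFREQzMzM0RWZ4iZqqqqqqpVVURDMzREVmeImaqqq7qqZmVVRERERVZniJmqqru7u3dmZVVERFVWZ4iZqqu7u7uId2ZlVVVVZneImaqru7u7mIh3ZmZVVmZ3iJmqq7u7u4iYiHdmZmZnd4iZqqu7vMtEV4h3d3Zmd3iImaqru7zMl1NWNod3d3d4iJmqq7vMzMuoRDN4h3d3iIiZmqu7vMzMu5RTSIiIiIiImZqqu7vLzMy4RTWIiIiIiImZqru7u93My2VTaYiIiIiJmaqru7vdzMuEdEiYiIiIiJmaqqu73dzMpIg1iYiIiIiJmaqqqt3dzKWKY2mYiIiIiJmZqqrd3cyli5RImIiIiIiJmZmZ3d3MpZunNZmIiIiIiImZmd3d3Ia7ulOJiIiIiIiIiIjd3dtou7qDaZiIiHiIiIiI3d3Ie8u7lEiYiId3d3eId93chqzLu6Y3mIiHd3d3d3fMp3rMzLuoNpmIiHd3d3d2h3nN3My7uUSZiIh3d3d2ZprN3d3My7pjiZiIh3d3Zmbd7t3dzMu7g3mZiIh3d2Zl3u7t3dzLu5RZmYiId3dmVd7u7d3cy7umSJmYiId2ZlXe7u3d3Mu7uDeZmYiHdmVU3u7t3czLu7lFmZmIh3ZlVN7u7d3My7u6c3mZiId2ZUTd7d3dzLu7qpRImYiHdmVD"/>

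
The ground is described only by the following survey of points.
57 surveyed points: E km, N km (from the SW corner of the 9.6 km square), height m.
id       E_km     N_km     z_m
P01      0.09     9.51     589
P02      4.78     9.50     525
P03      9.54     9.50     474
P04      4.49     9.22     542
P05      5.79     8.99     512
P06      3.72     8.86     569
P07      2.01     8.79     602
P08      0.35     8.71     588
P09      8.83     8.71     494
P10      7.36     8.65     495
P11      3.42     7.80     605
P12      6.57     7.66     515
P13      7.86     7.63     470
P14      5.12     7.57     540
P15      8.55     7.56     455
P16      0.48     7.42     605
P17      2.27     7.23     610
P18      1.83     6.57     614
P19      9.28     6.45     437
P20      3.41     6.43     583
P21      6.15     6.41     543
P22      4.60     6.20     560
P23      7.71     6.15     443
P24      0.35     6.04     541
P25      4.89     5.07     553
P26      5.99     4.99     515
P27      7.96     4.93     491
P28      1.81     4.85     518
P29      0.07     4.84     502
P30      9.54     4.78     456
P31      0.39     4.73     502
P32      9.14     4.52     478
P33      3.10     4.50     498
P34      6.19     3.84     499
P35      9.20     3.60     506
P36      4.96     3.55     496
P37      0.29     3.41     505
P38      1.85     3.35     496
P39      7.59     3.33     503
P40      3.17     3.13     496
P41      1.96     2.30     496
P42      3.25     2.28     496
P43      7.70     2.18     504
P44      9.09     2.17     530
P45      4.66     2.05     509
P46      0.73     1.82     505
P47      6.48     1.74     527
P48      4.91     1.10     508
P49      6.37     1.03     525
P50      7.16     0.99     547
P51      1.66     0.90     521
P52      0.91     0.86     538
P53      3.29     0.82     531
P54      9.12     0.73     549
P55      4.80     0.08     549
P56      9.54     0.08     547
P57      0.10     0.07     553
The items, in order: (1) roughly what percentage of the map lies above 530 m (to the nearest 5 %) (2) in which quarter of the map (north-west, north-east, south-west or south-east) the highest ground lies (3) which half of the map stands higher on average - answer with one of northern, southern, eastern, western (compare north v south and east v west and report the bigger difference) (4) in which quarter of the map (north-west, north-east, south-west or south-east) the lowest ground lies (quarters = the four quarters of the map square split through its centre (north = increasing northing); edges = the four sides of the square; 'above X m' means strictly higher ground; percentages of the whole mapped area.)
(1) Roughly 35 % of the ground is higher than 530 m.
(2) The highest ground is in the north-west quarter.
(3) Taken as a whole, the western half is higher than the eastern.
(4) The lowest point lies in the north-east quarter of the map.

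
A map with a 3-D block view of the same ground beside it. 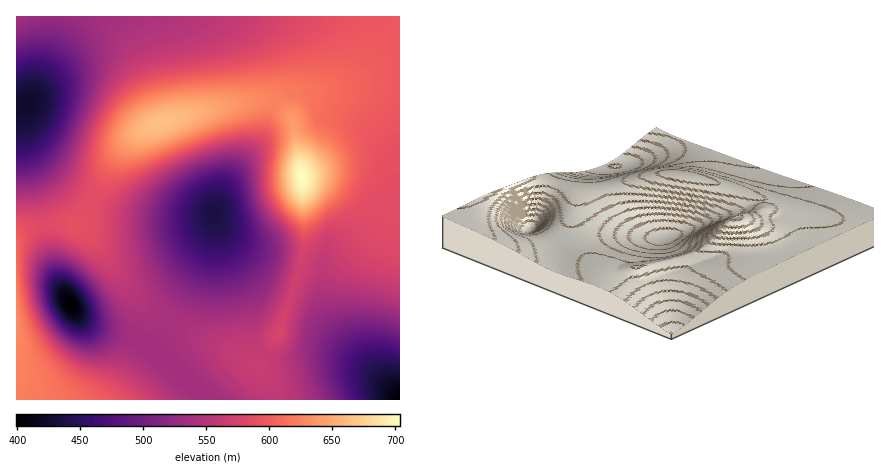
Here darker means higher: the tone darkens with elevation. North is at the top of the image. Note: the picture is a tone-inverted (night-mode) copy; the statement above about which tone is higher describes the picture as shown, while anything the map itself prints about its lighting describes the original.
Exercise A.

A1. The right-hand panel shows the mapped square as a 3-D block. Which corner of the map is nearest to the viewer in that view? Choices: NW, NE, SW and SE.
SE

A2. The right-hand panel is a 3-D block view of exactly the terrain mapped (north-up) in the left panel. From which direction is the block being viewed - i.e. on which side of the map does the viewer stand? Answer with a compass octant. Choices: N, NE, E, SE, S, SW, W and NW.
SE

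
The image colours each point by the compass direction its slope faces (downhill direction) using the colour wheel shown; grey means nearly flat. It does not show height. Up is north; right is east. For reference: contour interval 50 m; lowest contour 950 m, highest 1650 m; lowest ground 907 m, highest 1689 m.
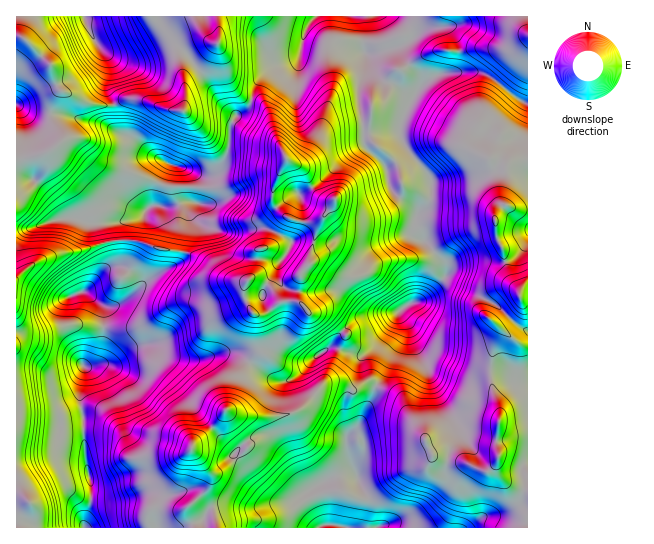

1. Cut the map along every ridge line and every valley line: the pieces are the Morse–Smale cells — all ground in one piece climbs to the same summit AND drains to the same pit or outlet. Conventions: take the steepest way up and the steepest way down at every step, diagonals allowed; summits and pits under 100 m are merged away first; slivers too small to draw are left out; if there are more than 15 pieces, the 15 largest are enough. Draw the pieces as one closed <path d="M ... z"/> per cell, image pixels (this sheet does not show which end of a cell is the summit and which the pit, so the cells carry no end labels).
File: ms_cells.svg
<path d="M479 72l-37 1-11 4-15 14-15 30-1 14 4 10 27 34 0 19-3 7-11 9-1 13 4 10 24 26 1 12-18 21-27 14-1 4 6 19-28 53 14 6 10 7 8 16 14 18 10 23 14 5 19 2 16 8 9-2 6-8 0 13 9 9 21 8 1-386-13-8-24-20z"/><path d="M363 145l-17 11-27 27-17 10-11 3-15 11 12 11-9 16 11 6 2 2-1 4-12 15-21-2-3 15-10 9-1 15 13 20 2 17 0 16-8 12 23 17 12 1 13-6 54-52 22-8 23-3 8-7 16-5 17-15 6-10-1-12-27-32-1-24-23-14-4-7-4-20z"/><path d="M195 65l-8 8-3 5 1 25-3 8-16-2-29-10-11 0-12 6-24-1-31-13-8 18 0 10 9 19 0 4-15 11 0 13-6 13-23 20 0 30 11 0 22-8 18-4 14 2 9 4 25 0 16-3 11-4 8-9 6-2 7-26 7-15 16 4 13 7 15-2 13-18 2-9 0-17 7-14-13-9-15-25z"/><path d="M371 383l-6 0-11 6-15-6-12 0-5 2-21 24-20 7-38 0-16-5 6 16 15 20-27 24-7 2-6-3 3 4 0 8-8 13 10 16 3 15 2 2 103 0 4-3-1-11-8-27 17-10 22-4-7-16-1-19 10-9 16-32 3-11z"/><path d="M377 385l-4 12-16 32-10 9 0 12 4 15 17 36-4 21-3 6 167-1 0-36-22-8-9-9 0-13-6 8-9 2-16-8-19-2-14-5-10-23-14-18-8-16z"/><path d="M151 344l-21 4-19 15-27 4-4 23 0 15 3 6 1 18 27 2 7 2 16 24 49-2 8-5 2-7 12-8 26-29 8-25 10-19-16-10-7 0-27 8-22-1-11-4z"/><path d="M359 16l-42 0-10 11-7 28-6 5-21 8-16 14-4 8-2 11 8 2 6 4 4 7 10 31 8 14 6 4 9 0 10-10 9-15 9-7 8-3 28-1 5-6 1-16 9-4 4-4 10-26 8-2 5-4-8-15-5-3-25 6-5 0-2-6 1-25z"/><path d="M255 101l-4 0-2 6-16 12-4 10 0 17-2 9-13 18-15 2-13-7-16-4-7 15-7 26-6 2-11 10-18 4-5 5 0 12 2 2 21 1 18 7 25 4 6-29 0-16 5-4-2 7 1 5 9 9 20 8 8 18 5 5 12 4 11 0 0-8 4-3 9-1 6-6 2-8-13-5-21 2 11-5 21-18-4-6 1-14 14-29-12-23-7-24-6-7z"/><path d="M157 16l-140 0-1 19 9 4 26 26 5 20 5 6 25 12 28 2 12-6 11 0 29 10 16 2 3-8 0-16-5-25 4-9-2-4-5-4-10-1-26 13-16 3-19-7-6-6 9 1 8-3 28-14 12-12z"/><path d="M99 429l-15 1 1 31 7 29-1 13-7 19 1 6 65 0-1-15 2-4 32 0 16-12 10-11 2-12-20-26-8 7-49 2-16-24z"/><path d="M398 313l-18 29-14 11-9 2-20-7-8 0-11 7-19 20-9 5-16 0-24-17-11 18-8 25-26 29-12 8-1 7 19 22 7 0 19-13 11-12-15-20-6-16 16 5 38 0 20-7 19-22 7-4 12 0 12 6 14-6 12 2 28-52-1-8z"/><path d="M409 65l-6 4-8 2-10 26-4 4-9 4-1 16-5 6-28 1-8 3-9 7-9 15-10 10-5 1-8-4-4 1-13 33 0 7 5 6 14-11 11-3 17-10 27-27 17-11 22 21 4 20 6 9 18 9 5 9 10-8 3-7 0-19-22-26-9-18 0-9 5-16 16-27-2-8z"/><path d="M17 321l-1 109 26 5 16 0 5-4 20-2-3-39 4-23 9-3 6-6 5-31-33-3-26 8-14 1-8-1z"/><path d="M83 429l-20 2-5 4-42-4 1 97 67-1 8-37-7-29z"/><path d="M243 292l-4 5-8 4-18 6-20-6-14 0-41 26-33 0-6 31-6 6-6 2 24-3 19-15 13-4 8 0 15 11 11 4 22 1 27-8 7 0 17 11 9-12-2-33-8-9z"/>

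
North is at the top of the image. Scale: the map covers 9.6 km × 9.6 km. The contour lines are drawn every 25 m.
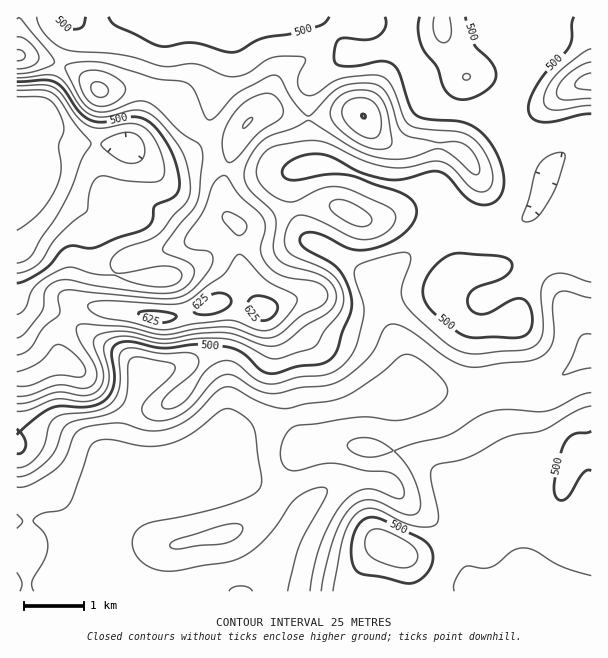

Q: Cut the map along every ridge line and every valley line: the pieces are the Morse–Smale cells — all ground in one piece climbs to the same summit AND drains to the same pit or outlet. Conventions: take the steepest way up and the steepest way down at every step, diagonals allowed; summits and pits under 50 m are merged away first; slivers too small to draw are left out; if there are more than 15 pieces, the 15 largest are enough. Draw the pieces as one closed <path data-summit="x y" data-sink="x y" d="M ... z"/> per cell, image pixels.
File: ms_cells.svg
<path data-summit="212 305" data-sink="129 482" d="M510 16l-294 1 12 18 1 18-15 43-9 36 16 6 17-1-14 37-1 29 5 13 12 12-2 17 6 45 4 7 12 11-18-7-18 0-32 12-21 5-12 0-27-6-51-6-9 8-14 24 0 10 4 14-27 14-19 4 1 212 258 0-1-19-4-10 0-6 10-11 20-28 0-3-28-21-36-18-24 0-24 4 10-5 35-36 19-11 38-12 52-7 35-12 10-1 21-12 29 7 31 0 33-7 44 0 12-5 31-25 4-1-1-208-16 3-15 9-10 10-18 45-8 8-12 6-14 3-18-3-24-12-10-8-7-14-5-4-48-4-51-18-23-2-2-5-2-67 4-9 35-28 34-6 18-7 13 18 8 17 4 18 7 8 21 7 45 5 17-23 10-27 0-6-6-11z"/><path data-summit="392 549" data-sink="129 482" d="M591 354l-3 0-31 25-12 5-44 0-33 7-31 0-29-7-16 10-15 3-29 11-22 4-24 2-23 6-27 8-19 11-35 36-10 5 24-4 24 0 28 14 36 25-12 21-18 21 6 35 315 0z"/><path data-summit="212 305" data-sink="17 173" d="M39 112l-23 1 1 266 18-3 27-14-4-14 0-10 14-24 9-8 51 6 27 6 12 0 21-5 32-12 18 0 17 5-11-9-4-7-6-45 2-17-12-12-5-13 0-21 13-41 0-3-15 0-17-5-6 11-7 6-24 10-15 2-15-8-9-9-53-1-12-4-11-8-8-15z"/><path data-summit="363 116" data-sink="129 482" d="M401 42l-20 7-34 6-35 28-4 9 0 54 4 18 23 2 51 18 48 4 5 4 13 19 33 17 22 0 17-8 8-8 6-12 9-30-35-30-15-25-45-5-21-7-7-8-8-26z"/><path data-summit="99 90" data-sink="129 482" d="M215 16l-144 0 1 14-12 33 21 11 20 17 40-3 17 4 12 6 22 28 12 6 25-79-1-18z"/><path data-summit="591 81" data-sink="129 482" d="M591 16l-80 1 6 27 7 15 0 6-10 27-16 24 14 24 27 22 9 10 2-5 14-13 11-6 17-4z"/><path data-summit="99 90" data-sink="17 173" d="M60 64l-12 34-6 12-4 1 6 6 8 15 11 8 12 4 53 1 13 12 11 5 9 0 30-12 7-6 7-12-13-6-22-28-12-6-17-4-40 3-20-17z"/><path data-summit="17 56" data-sink="129 482" d="M69 16l-52 0-1 38 43 10 13-34z"/><path data-summit="17 56" data-sink="17 173" d="M21 55l-5 1 0 55 22 1 4-2 6-12 12-33-9-4z"/>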